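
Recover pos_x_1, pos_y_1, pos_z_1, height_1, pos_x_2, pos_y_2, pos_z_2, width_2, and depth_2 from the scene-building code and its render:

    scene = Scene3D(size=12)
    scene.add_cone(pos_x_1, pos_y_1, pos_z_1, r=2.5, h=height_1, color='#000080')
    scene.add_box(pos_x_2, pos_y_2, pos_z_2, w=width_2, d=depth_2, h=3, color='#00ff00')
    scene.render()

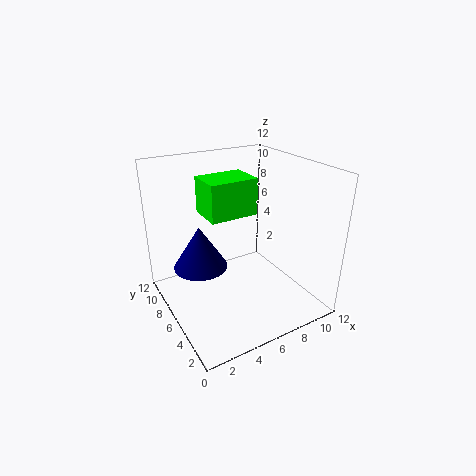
pos_x_1 = 4; pos_y_1 = 9.5; pos_z_1 = 2; height_1 = 4; pos_x_2 = 3.5; pos_y_2 = 5.5; pos_z_2 = 8; width_2 = 4; depth_2 = 3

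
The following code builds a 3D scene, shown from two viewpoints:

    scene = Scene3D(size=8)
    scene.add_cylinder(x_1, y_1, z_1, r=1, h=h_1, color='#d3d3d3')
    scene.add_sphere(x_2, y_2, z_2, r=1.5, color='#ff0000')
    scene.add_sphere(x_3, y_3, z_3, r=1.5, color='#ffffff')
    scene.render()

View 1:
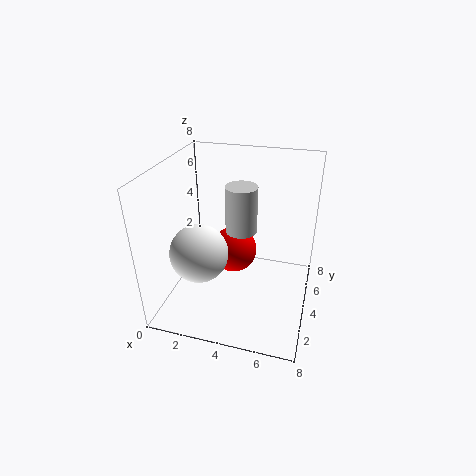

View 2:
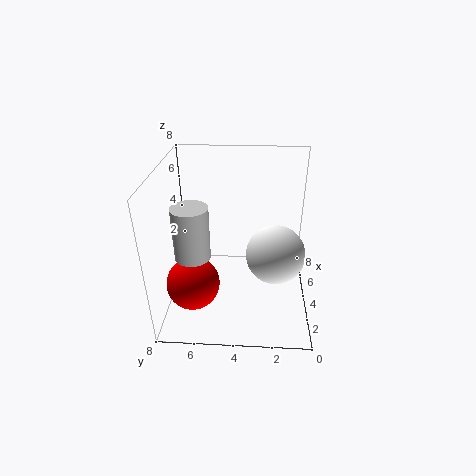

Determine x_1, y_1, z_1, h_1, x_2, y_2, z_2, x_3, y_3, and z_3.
x_1 = 3.5
y_1 = 6.5
z_1 = 3
h_1 = 3
x_2 = 3
y_2 = 6.5
z_2 = 1.5
x_3 = 2.5
y_3 = 2
z_3 = 4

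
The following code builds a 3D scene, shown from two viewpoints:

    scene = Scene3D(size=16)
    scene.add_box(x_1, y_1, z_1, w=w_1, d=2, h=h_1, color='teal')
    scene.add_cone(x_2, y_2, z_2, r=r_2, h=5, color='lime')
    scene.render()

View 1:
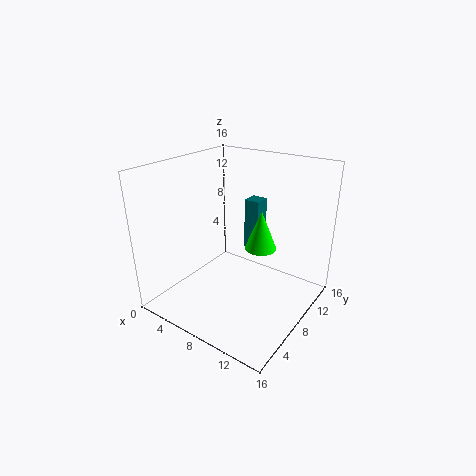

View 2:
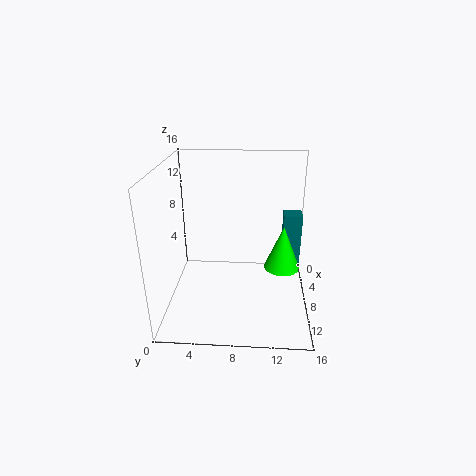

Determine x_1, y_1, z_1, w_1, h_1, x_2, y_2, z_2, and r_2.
x_1 = 5.5
y_1 = 13
z_1 = 4
w_1 = 2
h_1 = 6.5
x_2 = 8
y_2 = 13
z_2 = 4.5
r_2 = 2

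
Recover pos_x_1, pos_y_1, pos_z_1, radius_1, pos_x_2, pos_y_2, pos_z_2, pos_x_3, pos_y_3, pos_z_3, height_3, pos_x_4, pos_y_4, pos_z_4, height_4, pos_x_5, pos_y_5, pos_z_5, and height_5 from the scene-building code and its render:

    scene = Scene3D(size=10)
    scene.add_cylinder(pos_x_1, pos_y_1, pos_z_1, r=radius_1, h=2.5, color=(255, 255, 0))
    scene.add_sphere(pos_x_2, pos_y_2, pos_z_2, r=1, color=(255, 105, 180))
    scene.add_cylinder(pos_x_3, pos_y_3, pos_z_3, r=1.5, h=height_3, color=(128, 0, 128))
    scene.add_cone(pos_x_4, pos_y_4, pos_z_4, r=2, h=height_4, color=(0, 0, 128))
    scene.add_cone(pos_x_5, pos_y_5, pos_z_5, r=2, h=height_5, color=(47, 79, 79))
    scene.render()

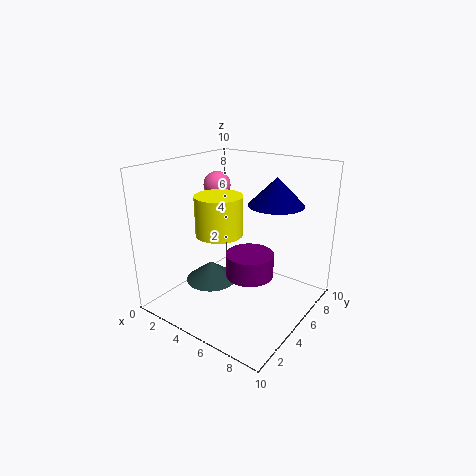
pos_x_1 = 5
pos_y_1 = 3
pos_z_1 = 6
radius_1 = 1.5
pos_x_2 = 2
pos_y_2 = 6.5
pos_z_2 = 8
pos_x_3 = 7
pos_y_3 = 3.5
pos_z_3 = 3.5
height_3 = 1.5
pos_x_4 = 6.5
pos_y_4 = 7.5
pos_z_4 = 7
height_4 = 2
pos_x_5 = 2
pos_y_5 = 5.5
pos_z_5 = 0.5
height_5 = 1.5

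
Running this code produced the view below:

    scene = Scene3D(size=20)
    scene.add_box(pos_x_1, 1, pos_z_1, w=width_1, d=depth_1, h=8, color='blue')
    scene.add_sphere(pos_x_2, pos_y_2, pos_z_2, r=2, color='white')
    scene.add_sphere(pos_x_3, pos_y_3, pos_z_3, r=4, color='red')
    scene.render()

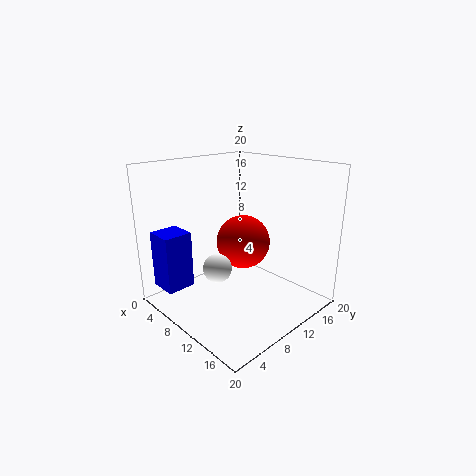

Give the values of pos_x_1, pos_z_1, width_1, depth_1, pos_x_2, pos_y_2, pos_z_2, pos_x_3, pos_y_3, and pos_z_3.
pos_x_1 = 2
pos_z_1 = 3
width_1 = 4
depth_1 = 4
pos_x_2 = 9
pos_y_2 = 7
pos_z_2 = 6
pos_x_3 = 8
pos_y_3 = 13
pos_z_3 = 8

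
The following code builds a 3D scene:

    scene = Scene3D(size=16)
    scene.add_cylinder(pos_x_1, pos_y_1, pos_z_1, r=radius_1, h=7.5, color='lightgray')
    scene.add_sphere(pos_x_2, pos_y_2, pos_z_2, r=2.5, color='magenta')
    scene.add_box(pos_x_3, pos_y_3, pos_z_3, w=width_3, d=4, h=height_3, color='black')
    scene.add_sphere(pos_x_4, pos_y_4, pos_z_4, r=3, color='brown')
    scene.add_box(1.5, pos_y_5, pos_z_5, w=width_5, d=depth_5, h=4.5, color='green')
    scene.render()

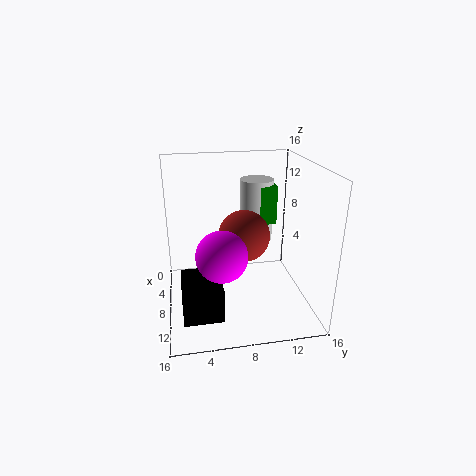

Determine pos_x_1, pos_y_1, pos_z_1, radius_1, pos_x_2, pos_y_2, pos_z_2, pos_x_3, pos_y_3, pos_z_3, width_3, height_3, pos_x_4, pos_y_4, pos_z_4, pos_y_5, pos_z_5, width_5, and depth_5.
pos_x_1 = 4, pos_y_1 = 11, pos_z_1 = 6, radius_1 = 2, pos_x_2 = 13, pos_y_2 = 5.5, pos_z_2 = 8.5, pos_x_3 = 9.5, pos_y_3 = 1.5, pos_z_3 = 2, width_3 = 5, height_3 = 3.5, pos_x_4 = 6.5, pos_y_4 = 9, pos_z_4 = 7.5, pos_y_5 = 11, pos_z_5 = 8.5, width_5 = 4.5, depth_5 = 2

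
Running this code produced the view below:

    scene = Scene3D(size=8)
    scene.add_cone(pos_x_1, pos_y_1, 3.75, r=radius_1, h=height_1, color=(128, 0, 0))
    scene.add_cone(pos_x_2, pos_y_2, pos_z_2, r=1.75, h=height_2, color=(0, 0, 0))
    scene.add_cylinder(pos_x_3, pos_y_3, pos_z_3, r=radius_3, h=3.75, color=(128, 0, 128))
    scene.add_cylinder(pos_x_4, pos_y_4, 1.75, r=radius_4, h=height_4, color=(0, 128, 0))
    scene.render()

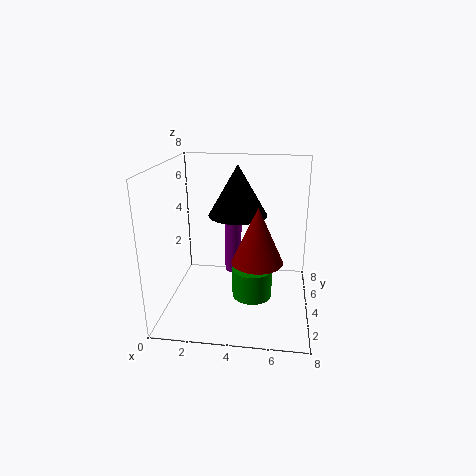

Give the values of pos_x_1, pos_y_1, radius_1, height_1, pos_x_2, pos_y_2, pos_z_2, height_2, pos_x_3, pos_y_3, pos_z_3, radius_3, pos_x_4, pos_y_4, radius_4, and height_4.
pos_x_1 = 5.25, pos_y_1 = 1.75, radius_1 = 1.25, height_1 = 2.75, pos_x_2 = 3.75, pos_y_2 = 5.75, pos_z_2 = 4.75, height_2 = 3, pos_x_3 = 3.5, pos_y_3 = 5.5, pos_z_3 = 1.25, radius_3 = 0.5, pos_x_4 = 5, pos_y_4 = 2, radius_4 = 1, height_4 = 1.5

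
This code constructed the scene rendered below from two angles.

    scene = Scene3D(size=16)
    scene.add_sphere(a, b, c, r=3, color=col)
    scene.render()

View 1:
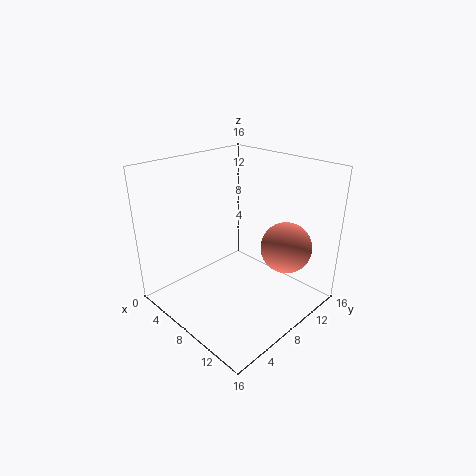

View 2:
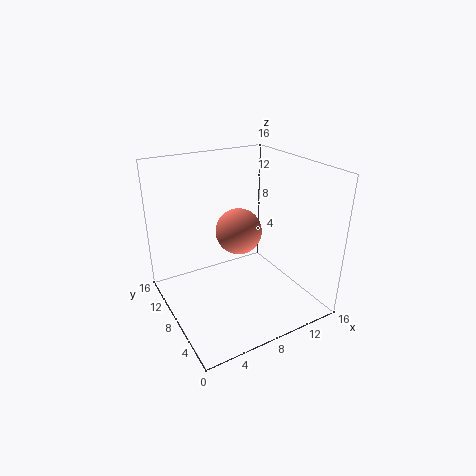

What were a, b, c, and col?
a = 11
b = 13
c = 6
col = 'salmon'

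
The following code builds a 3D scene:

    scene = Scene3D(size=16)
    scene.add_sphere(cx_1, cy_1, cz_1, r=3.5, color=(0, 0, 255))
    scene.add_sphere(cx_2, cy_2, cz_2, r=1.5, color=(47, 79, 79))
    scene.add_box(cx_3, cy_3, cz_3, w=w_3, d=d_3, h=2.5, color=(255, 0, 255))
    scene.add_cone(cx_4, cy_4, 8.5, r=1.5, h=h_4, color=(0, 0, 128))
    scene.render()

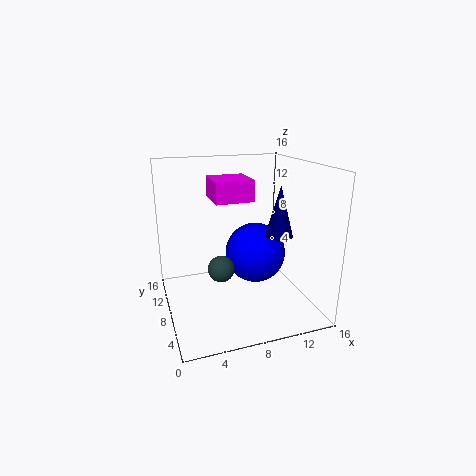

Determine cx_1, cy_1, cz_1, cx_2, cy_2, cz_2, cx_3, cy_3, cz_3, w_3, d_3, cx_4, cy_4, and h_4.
cx_1 = 10.5
cy_1 = 9
cz_1 = 5.5
cx_2 = 6
cy_2 = 8
cz_2 = 4.5
cx_3 = 6
cy_3 = 9.5
cz_3 = 11.5
w_3 = 4.5
d_3 = 4.5
cx_4 = 12
cy_4 = 6
h_4 = 5.5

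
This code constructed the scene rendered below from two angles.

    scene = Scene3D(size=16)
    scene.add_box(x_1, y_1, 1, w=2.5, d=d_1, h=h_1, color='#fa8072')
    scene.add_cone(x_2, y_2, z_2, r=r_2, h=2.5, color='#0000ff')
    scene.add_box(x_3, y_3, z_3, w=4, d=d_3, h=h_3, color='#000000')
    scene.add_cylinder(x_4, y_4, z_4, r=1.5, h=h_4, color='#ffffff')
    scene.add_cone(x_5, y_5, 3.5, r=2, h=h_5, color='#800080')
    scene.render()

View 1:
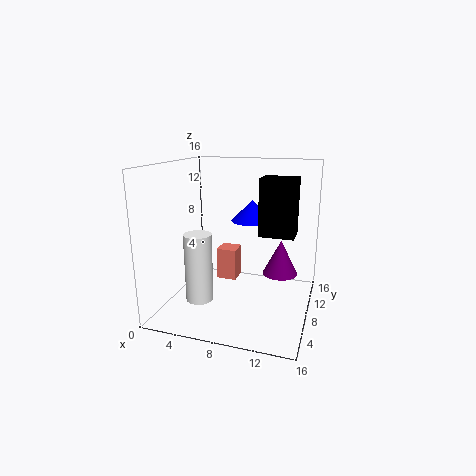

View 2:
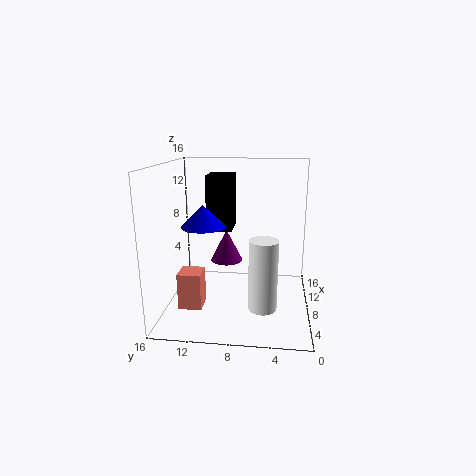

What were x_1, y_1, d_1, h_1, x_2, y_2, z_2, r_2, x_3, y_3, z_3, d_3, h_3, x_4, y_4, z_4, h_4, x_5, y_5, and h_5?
x_1 = 4, y_1 = 11.5, d_1 = 2.5, h_1 = 4, x_2 = 8.5, y_2 = 12, z_2 = 9, r_2 = 2.5, x_3 = 10, y_3 = 9, z_3 = 8, d_3 = 3, h_3 = 6.5, x_4 = 4.5, y_4 = 5, z_4 = 1.5, h_4 = 7.5, x_5 = 12.5, y_5 = 10, h_5 = 4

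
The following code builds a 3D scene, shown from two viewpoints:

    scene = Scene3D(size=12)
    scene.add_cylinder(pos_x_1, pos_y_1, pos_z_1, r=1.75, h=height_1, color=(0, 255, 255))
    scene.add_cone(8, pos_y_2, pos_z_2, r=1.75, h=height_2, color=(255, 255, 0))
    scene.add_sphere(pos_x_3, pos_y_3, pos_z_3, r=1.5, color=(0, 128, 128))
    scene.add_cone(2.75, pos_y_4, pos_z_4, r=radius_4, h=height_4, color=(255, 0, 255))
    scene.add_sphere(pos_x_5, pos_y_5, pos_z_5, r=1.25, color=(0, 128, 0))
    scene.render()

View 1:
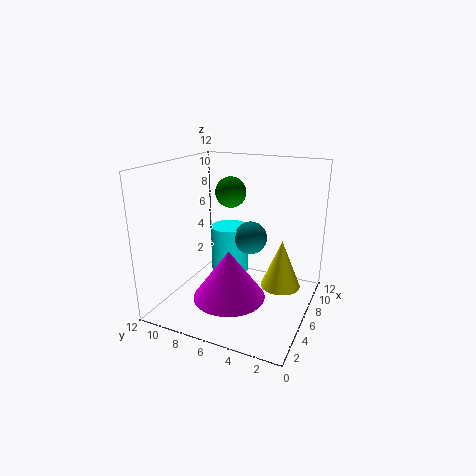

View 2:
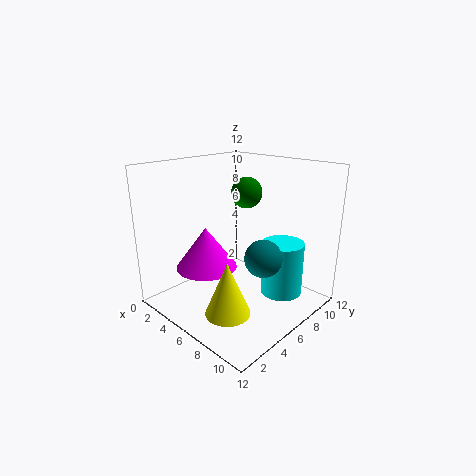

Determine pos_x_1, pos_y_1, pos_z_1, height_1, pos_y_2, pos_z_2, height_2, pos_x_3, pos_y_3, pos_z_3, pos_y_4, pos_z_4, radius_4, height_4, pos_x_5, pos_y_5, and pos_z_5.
pos_x_1 = 9; pos_y_1 = 8.25; pos_z_1 = 1.25; height_1 = 4.5; pos_y_2 = 2.75; pos_z_2 = 1.25; height_2 = 4.25; pos_x_3 = 8.75; pos_y_3 = 6; pos_z_3 = 5; pos_y_4 = 5.25; pos_z_4 = 2.5; radius_4 = 2.75; height_4 = 3.75; pos_x_5 = 6.25; pos_y_5 = 6.75; pos_z_5 = 9.75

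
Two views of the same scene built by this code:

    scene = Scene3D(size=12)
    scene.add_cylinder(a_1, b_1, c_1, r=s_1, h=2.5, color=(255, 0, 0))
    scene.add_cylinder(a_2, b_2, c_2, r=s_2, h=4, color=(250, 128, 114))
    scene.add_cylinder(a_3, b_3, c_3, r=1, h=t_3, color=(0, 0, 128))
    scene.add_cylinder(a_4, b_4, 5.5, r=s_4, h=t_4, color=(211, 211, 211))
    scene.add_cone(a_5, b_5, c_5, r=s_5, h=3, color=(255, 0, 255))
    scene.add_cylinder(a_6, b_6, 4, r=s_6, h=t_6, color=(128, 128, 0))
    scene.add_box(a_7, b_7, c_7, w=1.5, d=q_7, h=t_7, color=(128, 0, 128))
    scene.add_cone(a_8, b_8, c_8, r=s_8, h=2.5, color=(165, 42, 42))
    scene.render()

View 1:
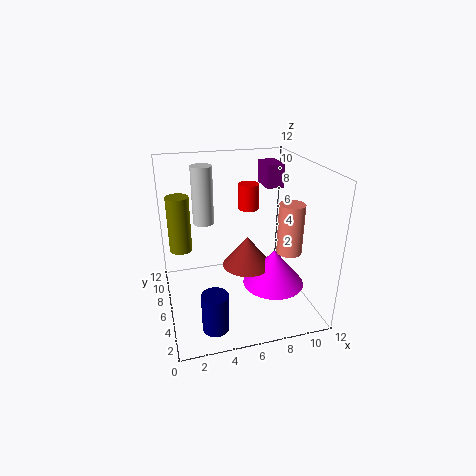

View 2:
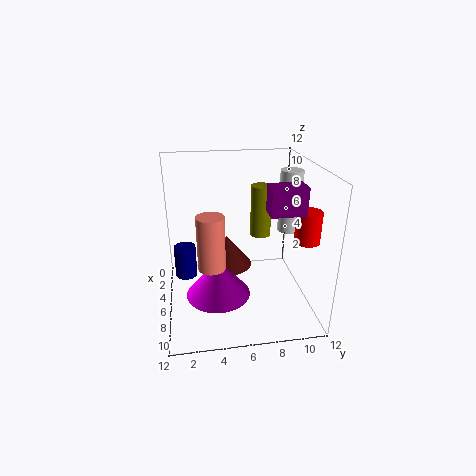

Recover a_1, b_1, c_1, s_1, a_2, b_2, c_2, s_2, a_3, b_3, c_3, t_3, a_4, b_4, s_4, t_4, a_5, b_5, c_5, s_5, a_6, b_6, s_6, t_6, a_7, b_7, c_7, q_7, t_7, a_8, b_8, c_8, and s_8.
a_1 = 8.5
b_1 = 11
c_1 = 6.5
s_1 = 1
a_2 = 9.5
b_2 = 3.5
c_2 = 5.5
s_2 = 1
a_3 = 3
b_3 = 1.5
c_3 = 1
t_3 = 3
a_4 = 4
b_4 = 11
s_4 = 1
t_4 = 5.5
a_5 = 8.5
b_5 = 4
c_5 = 2.5
s_5 = 2.5
a_6 = 1.5
b_6 = 9
s_6 = 1
t_6 = 5
a_7 = 9
b_7 = 7.5
c_7 = 9.5
q_7 = 2.5
t_7 = 2
a_8 = 6.5
b_8 = 5
c_8 = 4
s_8 = 2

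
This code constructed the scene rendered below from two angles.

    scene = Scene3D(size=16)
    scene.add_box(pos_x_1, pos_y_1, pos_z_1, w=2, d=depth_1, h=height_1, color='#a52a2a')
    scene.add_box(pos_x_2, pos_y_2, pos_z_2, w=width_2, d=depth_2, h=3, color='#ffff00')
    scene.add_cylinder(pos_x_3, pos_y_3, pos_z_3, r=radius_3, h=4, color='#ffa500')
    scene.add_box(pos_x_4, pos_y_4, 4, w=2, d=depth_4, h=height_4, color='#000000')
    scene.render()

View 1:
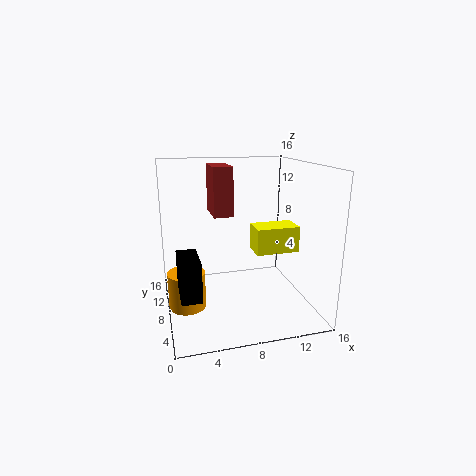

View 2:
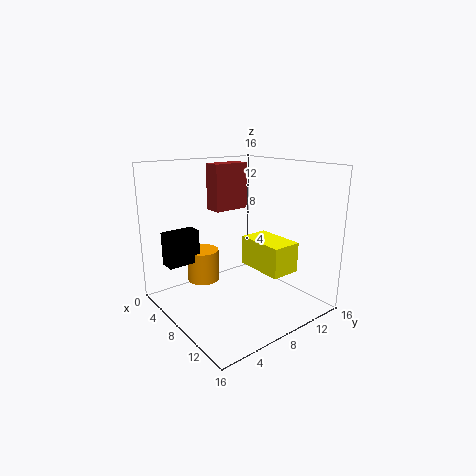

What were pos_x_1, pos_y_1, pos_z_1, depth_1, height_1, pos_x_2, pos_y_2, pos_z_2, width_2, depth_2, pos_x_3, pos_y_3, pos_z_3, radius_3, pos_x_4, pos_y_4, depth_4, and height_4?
pos_x_1 = 5
pos_y_1 = 6
pos_z_1 = 11
depth_1 = 4
height_1 = 5
pos_x_2 = 10
pos_y_2 = 7
pos_z_2 = 6
width_2 = 5
depth_2 = 3
pos_x_3 = 2
pos_y_3 = 7
pos_z_3 = 1
radius_3 = 2
pos_x_4 = 1
pos_y_4 = 2
depth_4 = 4
height_4 = 4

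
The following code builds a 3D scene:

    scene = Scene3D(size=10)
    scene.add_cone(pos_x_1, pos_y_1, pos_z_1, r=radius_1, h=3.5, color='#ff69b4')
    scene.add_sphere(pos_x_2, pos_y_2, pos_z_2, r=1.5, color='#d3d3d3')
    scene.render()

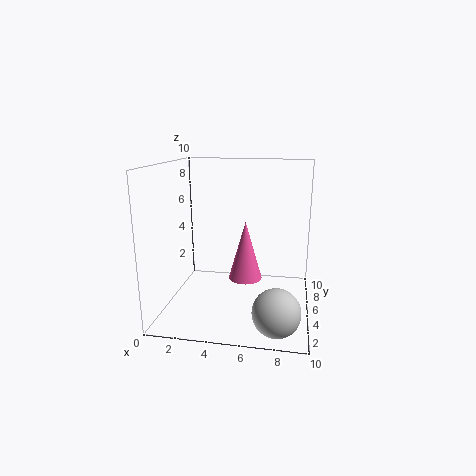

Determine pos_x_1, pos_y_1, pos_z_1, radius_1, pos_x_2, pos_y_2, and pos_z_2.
pos_x_1 = 6; pos_y_1 = 2; pos_z_1 = 3.5; radius_1 = 1; pos_x_2 = 8; pos_y_2 = 1.5; pos_z_2 = 1.5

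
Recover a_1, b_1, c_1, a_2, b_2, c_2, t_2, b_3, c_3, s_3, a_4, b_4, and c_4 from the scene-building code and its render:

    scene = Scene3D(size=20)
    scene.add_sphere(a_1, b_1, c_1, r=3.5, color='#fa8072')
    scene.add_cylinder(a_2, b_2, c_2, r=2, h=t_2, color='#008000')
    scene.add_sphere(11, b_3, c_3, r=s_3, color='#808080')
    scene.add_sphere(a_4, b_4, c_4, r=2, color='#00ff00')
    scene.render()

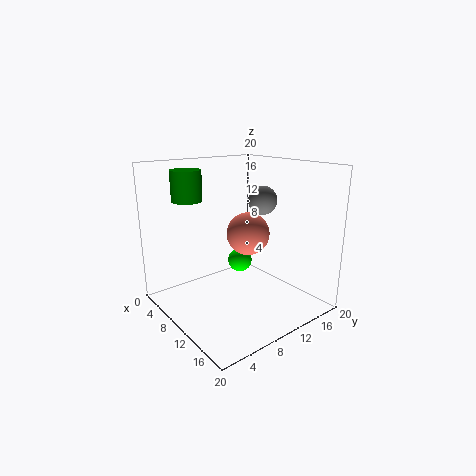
a_1 = 5
b_1 = 16
c_1 = 8
a_2 = 7
b_2 = 4
c_2 = 15.5
t_2 = 4
b_3 = 13.5
c_3 = 15
s_3 = 2
a_4 = 3.5
b_4 = 15.5
c_4 = 3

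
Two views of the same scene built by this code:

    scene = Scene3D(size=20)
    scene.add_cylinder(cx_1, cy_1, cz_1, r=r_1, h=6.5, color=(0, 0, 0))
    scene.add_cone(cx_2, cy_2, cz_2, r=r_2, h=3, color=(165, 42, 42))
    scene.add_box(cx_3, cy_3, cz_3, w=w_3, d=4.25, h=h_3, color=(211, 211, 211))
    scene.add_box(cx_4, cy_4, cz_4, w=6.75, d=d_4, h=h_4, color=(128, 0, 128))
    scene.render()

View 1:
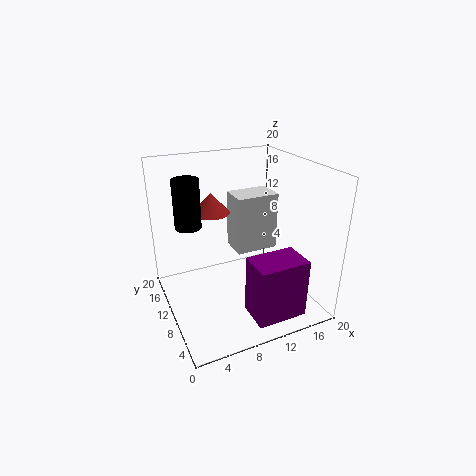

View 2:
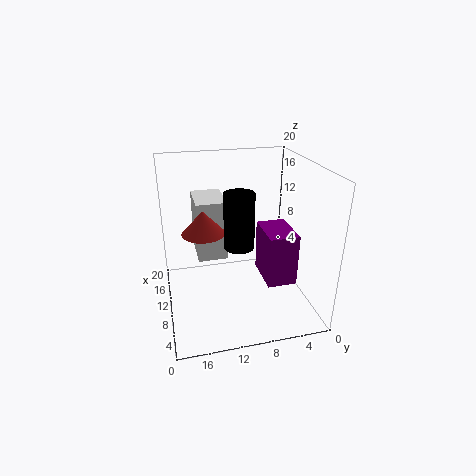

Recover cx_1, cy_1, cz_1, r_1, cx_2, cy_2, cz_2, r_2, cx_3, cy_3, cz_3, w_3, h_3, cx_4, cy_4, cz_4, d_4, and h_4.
cx_1 = 3.5
cy_1 = 11.5
cz_1 = 12.25
r_1 = 1.75
cx_2 = 8
cy_2 = 15
cz_2 = 12.25
r_2 = 2.75
cx_3 = 10.75
cy_3 = 11.25
cz_3 = 6.5
w_3 = 6.25
h_3 = 8.5
cx_4 = 9
cy_4 = 1
cz_4 = 1.5
d_4 = 4.5
h_4 = 8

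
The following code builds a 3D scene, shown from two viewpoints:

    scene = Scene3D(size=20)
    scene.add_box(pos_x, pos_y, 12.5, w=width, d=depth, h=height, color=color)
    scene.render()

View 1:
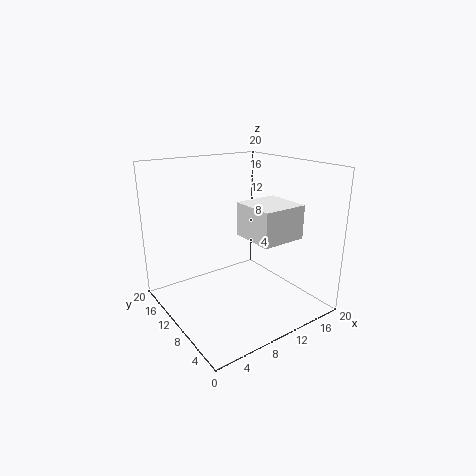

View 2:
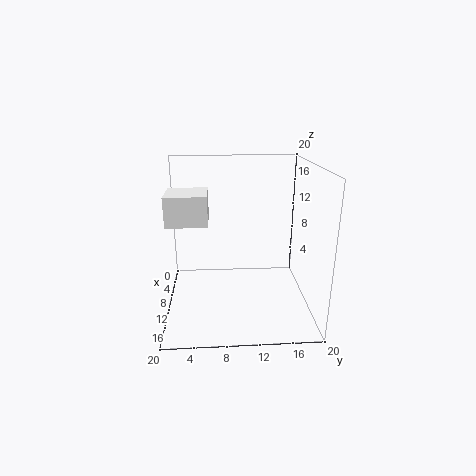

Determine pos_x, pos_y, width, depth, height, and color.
pos_x = 7; pos_y = 0.5; width = 5.5; depth = 5.5; height = 4; color = 'white'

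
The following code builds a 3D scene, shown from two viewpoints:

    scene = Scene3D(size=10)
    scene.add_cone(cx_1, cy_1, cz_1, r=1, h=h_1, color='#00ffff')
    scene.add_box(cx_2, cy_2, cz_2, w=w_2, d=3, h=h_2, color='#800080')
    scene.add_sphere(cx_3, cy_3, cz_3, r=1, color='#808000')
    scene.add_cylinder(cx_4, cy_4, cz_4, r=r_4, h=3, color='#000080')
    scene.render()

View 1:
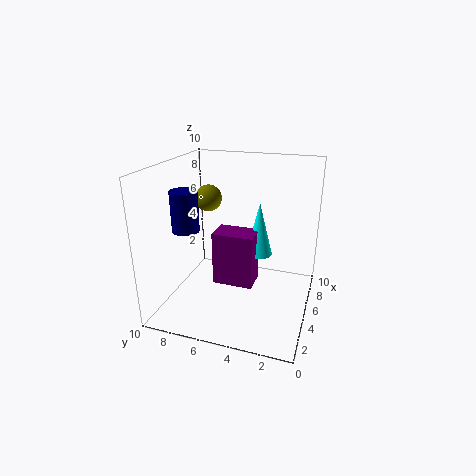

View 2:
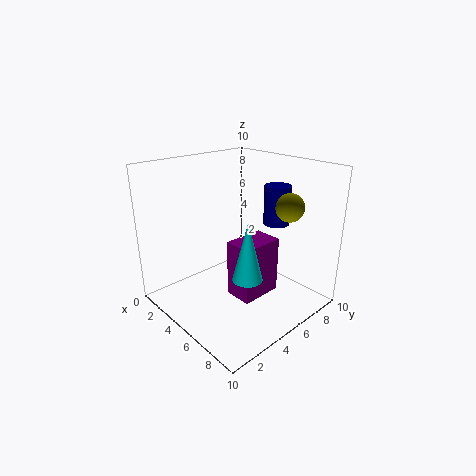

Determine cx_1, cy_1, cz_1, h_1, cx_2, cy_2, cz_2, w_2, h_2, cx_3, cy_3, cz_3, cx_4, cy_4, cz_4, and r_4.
cx_1 = 7
cy_1 = 4
cz_1 = 3
h_1 = 4
cx_2 = 5
cy_2 = 4
cz_2 = 1
w_2 = 2
h_2 = 4
cx_3 = 7
cy_3 = 8
cz_3 = 7
cx_4 = 5
cy_4 = 9
cz_4 = 5
r_4 = 1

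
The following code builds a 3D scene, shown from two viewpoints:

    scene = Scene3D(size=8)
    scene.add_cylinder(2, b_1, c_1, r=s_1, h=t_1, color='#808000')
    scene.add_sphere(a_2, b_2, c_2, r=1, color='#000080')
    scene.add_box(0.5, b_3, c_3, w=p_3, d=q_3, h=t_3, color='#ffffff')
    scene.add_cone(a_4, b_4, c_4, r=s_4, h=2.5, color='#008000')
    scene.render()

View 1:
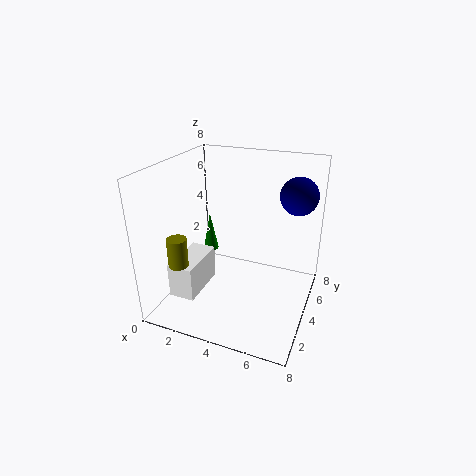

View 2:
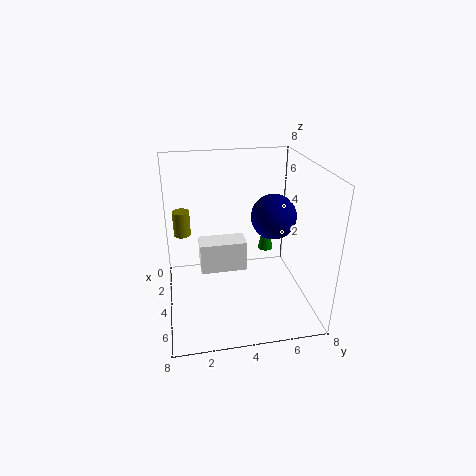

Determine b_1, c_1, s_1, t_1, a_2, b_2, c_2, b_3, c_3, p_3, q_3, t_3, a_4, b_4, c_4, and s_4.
b_1 = 1, c_1 = 3.5, s_1 = 0.5, t_1 = 1.5, a_2 = 7, b_2 = 5, c_2 = 6.5, b_3 = 2, c_3 = 0.5, p_3 = 1.5, q_3 = 3, t_3 = 2, a_4 = 1, b_4 = 6.5, c_4 = 1.5, s_4 = 0.5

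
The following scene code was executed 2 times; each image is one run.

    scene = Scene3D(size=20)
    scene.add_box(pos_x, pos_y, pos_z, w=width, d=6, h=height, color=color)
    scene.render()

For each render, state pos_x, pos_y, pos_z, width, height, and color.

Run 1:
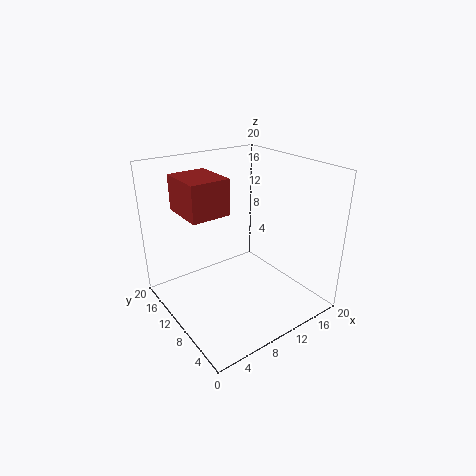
pos_x = 2; pos_y = 7.5; pos_z = 15; width = 5; height = 4.5; color = 'brown'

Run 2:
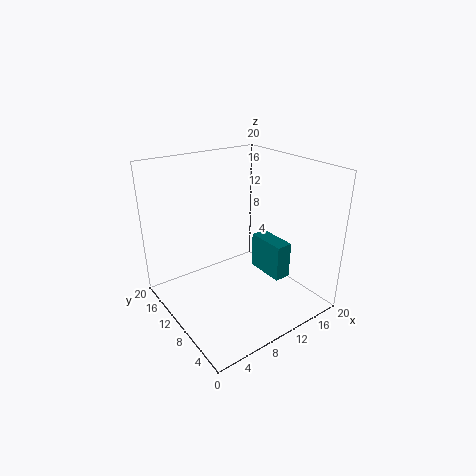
pos_x = 15; pos_y = 7; pos_z = 2.5; width = 2.5; height = 5.5; color = 'teal'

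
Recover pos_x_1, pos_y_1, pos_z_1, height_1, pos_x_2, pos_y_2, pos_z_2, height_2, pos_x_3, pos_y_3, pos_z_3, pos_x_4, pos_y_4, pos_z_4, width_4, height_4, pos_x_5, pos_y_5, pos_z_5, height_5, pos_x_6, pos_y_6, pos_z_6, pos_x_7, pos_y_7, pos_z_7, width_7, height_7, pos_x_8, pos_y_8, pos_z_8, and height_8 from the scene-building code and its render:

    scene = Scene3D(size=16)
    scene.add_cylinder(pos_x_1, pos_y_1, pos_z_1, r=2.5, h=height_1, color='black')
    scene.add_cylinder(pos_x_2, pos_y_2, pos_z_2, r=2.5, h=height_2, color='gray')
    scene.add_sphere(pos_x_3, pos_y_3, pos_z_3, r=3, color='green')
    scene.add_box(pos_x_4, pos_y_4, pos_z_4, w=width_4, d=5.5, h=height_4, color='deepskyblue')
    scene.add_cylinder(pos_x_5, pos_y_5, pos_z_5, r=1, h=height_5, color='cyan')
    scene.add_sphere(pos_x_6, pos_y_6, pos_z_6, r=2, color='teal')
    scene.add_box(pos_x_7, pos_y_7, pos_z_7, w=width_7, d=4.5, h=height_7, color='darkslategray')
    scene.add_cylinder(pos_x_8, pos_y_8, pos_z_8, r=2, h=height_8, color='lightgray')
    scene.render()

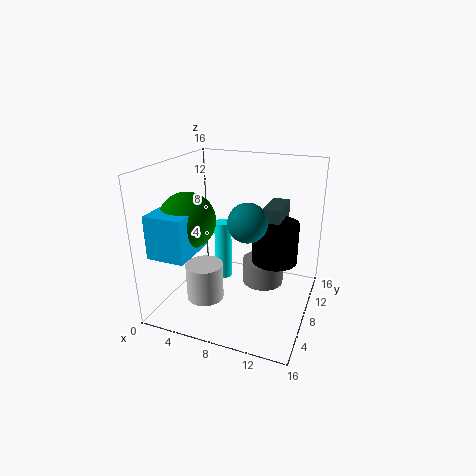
pos_x_1 = 12
pos_y_1 = 9
pos_z_1 = 5.5
height_1 = 4.5
pos_x_2 = 10
pos_y_2 = 11.5
pos_z_2 = 1
height_2 = 3
pos_x_3 = 3.5
pos_y_3 = 5
pos_z_3 = 10.5
pos_x_4 = 1
pos_y_4 = 1
pos_z_4 = 7.5
width_4 = 4
height_4 = 4.5
pos_x_5 = 5.5
pos_y_5 = 9.5
pos_z_5 = 2
height_5 = 7
pos_x_6 = 10
pos_y_6 = 5.5
pos_z_6 = 11
pos_x_7 = 10.5
pos_y_7 = 8.5
pos_z_7 = 8.5
width_7 = 2
height_7 = 3
pos_x_8 = 5.5
pos_y_8 = 4.5
pos_z_8 = 2
height_8 = 4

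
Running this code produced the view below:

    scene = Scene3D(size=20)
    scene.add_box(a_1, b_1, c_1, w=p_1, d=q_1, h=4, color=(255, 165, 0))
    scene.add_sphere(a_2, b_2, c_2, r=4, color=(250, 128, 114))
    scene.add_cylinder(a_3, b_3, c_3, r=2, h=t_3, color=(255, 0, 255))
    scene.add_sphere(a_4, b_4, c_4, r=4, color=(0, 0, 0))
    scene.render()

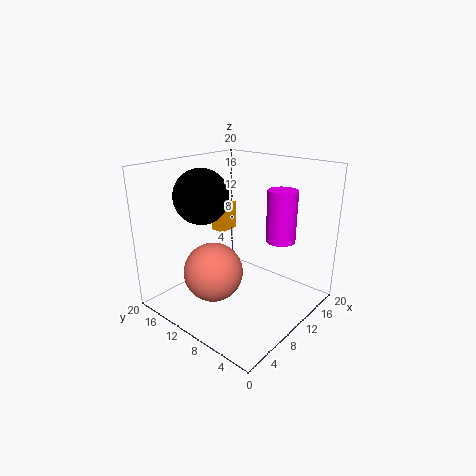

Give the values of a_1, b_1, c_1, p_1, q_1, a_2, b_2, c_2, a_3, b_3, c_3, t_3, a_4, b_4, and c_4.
a_1 = 10
b_1 = 13
c_1 = 10
p_1 = 3
q_1 = 2
a_2 = 6
b_2 = 11
c_2 = 6
a_3 = 13
b_3 = 5
c_3 = 10
t_3 = 7
a_4 = 9
b_4 = 16
c_4 = 15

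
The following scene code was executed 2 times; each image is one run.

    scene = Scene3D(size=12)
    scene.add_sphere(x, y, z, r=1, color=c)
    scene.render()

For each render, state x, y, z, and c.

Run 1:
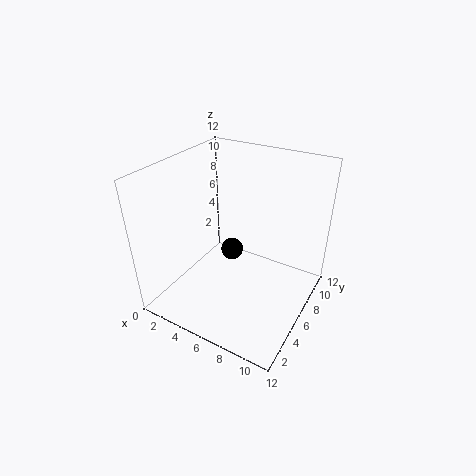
x = 4.5; y = 7.5; z = 3.5; c = 'black'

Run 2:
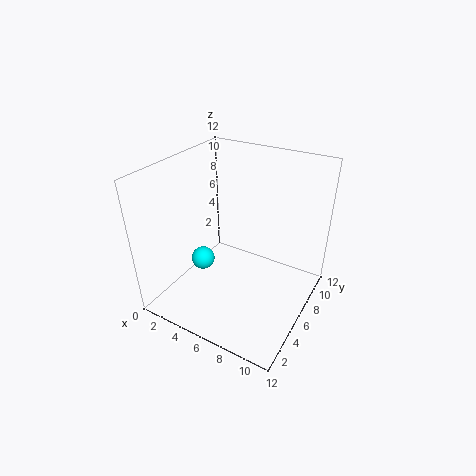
x = 3; y = 5; z = 3.5; c = 'cyan'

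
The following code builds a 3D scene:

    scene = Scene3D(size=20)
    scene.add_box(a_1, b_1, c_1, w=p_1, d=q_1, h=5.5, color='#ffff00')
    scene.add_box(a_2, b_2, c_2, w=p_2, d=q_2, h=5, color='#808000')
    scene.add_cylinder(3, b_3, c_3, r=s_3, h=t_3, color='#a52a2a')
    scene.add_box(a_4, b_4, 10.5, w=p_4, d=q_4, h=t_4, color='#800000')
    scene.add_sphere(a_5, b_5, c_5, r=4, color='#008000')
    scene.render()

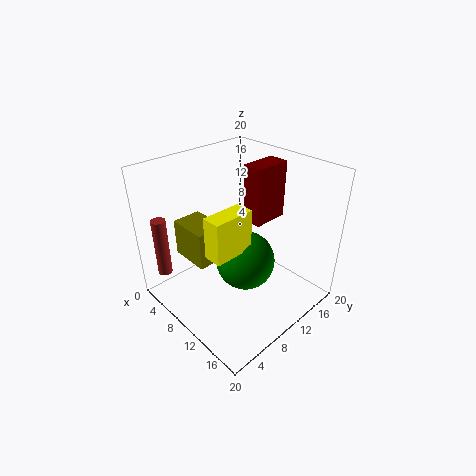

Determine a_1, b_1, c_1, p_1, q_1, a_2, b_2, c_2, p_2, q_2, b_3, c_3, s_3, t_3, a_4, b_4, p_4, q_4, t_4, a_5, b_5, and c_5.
a_1 = 11
b_1 = 3.5
c_1 = 10.5
p_1 = 2.5
q_1 = 5.5
a_2 = 4.5
b_2 = 3.5
c_2 = 8
p_2 = 5.5
q_2 = 4
b_3 = 2
c_3 = 4.5
s_3 = 1
t_3 = 8.5
a_4 = 7.5
b_4 = 13.5
p_4 = 3
q_4 = 5.5
t_4 = 8.5
a_5 = 12
b_5 = 9.5
c_5 = 7.5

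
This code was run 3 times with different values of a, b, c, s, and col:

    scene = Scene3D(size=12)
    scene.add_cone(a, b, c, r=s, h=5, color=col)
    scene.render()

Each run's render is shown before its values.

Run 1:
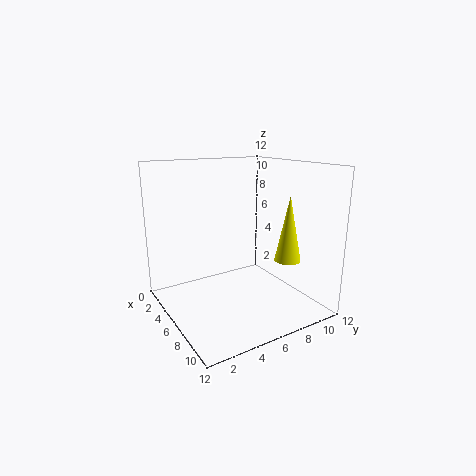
a = 10
b = 8
c = 5
s = 1
col = 'yellow'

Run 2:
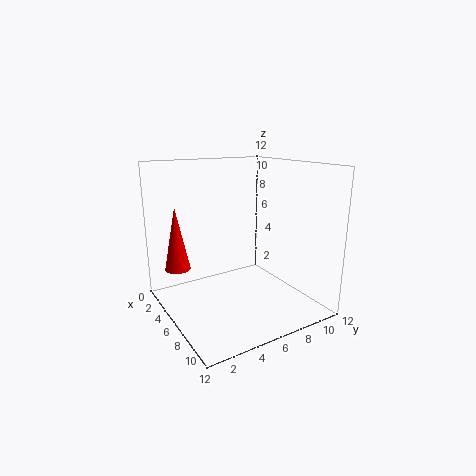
a = 5
b = 1
c = 4
s = 1
col = 'red'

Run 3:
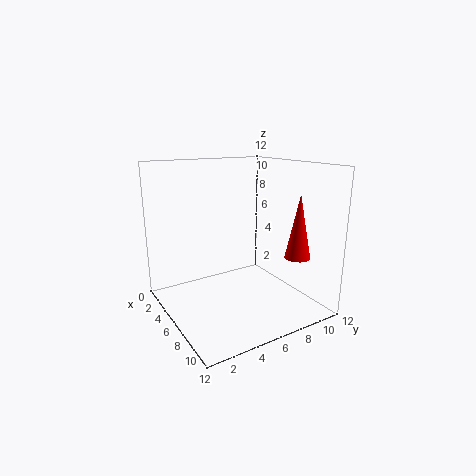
a = 10
b = 9
c = 5
s = 1
col = 'red'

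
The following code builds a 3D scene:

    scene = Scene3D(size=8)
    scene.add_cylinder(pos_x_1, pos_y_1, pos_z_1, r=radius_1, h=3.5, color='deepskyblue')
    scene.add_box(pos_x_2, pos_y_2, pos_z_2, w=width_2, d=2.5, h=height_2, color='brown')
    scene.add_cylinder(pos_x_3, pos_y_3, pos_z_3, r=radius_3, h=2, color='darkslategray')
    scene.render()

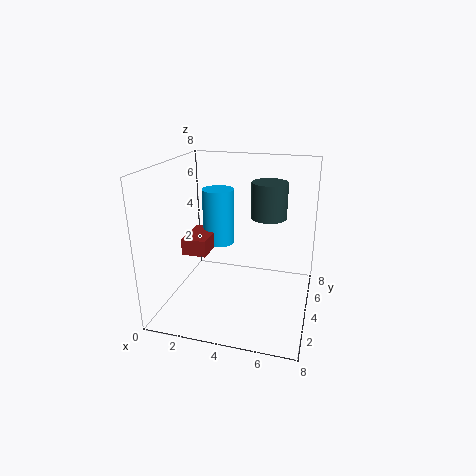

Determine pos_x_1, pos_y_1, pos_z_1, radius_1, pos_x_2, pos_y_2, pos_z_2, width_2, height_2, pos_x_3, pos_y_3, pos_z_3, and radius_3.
pos_x_1 = 2; pos_y_1 = 6.5; pos_z_1 = 2.5; radius_1 = 1; pos_x_2 = 0.5; pos_y_2 = 4; pos_z_2 = 2.5; width_2 = 1.5; height_2 = 1; pos_x_3 = 5.5; pos_y_3 = 5; pos_z_3 = 5; radius_3 = 1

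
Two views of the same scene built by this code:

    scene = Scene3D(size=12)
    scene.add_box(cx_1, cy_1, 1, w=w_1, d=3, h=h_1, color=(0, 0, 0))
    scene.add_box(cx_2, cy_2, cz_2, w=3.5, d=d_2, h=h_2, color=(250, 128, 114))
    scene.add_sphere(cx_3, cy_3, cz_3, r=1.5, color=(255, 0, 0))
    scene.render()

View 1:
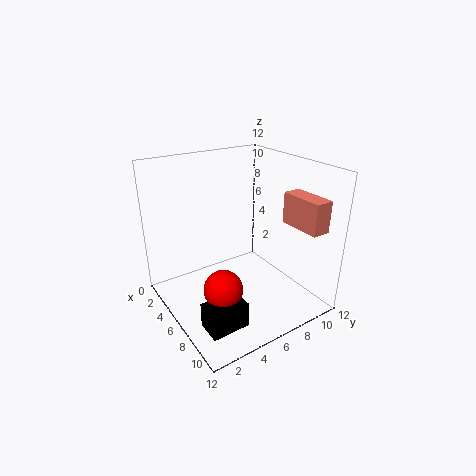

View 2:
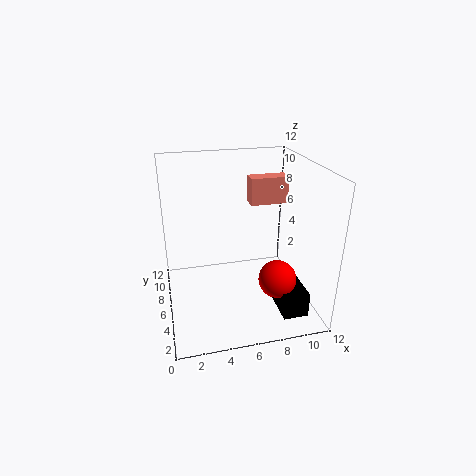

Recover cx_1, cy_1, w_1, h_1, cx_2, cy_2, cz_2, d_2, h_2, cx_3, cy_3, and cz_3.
cx_1 = 8.5; cy_1 = 1; w_1 = 2; h_1 = 2; cx_2 = 8; cy_2 = 9; cz_2 = 7.5; d_2 = 1.5; h_2 = 2.5; cx_3 = 8.5; cy_3 = 3; cz_3 = 3.5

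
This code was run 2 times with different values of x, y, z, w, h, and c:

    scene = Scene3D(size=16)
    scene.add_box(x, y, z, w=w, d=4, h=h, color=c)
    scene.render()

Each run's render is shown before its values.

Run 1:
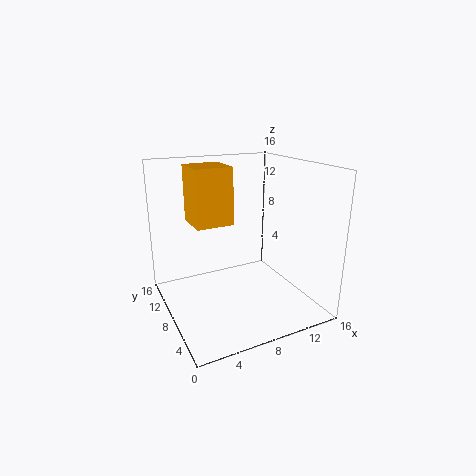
x = 3
y = 7
z = 10
w = 4
h = 6
c = 'orange'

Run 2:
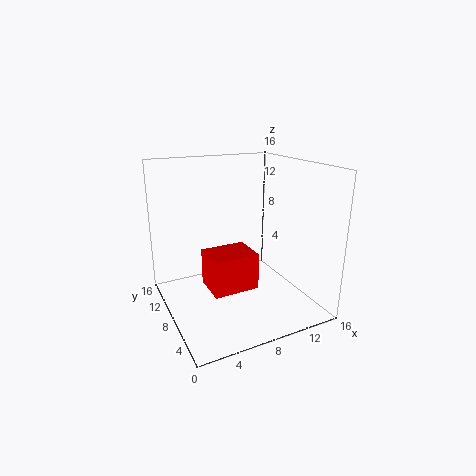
x = 4
y = 5
z = 3
w = 5
h = 4
c = 'red'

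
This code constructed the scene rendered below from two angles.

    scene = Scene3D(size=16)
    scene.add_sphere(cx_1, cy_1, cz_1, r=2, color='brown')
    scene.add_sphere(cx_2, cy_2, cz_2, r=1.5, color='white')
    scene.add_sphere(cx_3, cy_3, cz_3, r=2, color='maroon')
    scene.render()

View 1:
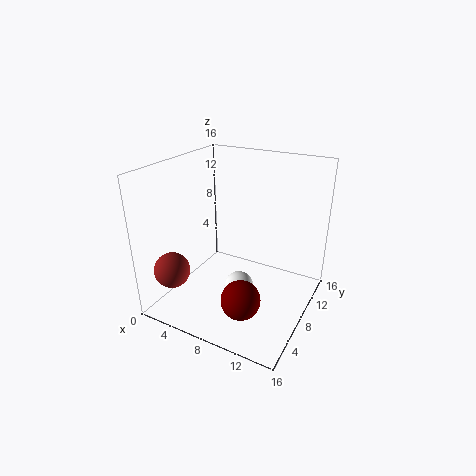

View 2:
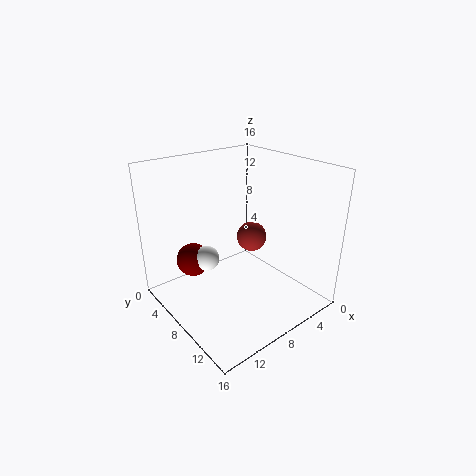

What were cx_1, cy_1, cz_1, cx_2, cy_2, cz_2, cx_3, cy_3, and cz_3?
cx_1 = 2; cy_1 = 3.5; cz_1 = 4.5; cx_2 = 10; cy_2 = 4.5; cz_2 = 4.5; cx_3 = 11; cy_3 = 3; cz_3 = 4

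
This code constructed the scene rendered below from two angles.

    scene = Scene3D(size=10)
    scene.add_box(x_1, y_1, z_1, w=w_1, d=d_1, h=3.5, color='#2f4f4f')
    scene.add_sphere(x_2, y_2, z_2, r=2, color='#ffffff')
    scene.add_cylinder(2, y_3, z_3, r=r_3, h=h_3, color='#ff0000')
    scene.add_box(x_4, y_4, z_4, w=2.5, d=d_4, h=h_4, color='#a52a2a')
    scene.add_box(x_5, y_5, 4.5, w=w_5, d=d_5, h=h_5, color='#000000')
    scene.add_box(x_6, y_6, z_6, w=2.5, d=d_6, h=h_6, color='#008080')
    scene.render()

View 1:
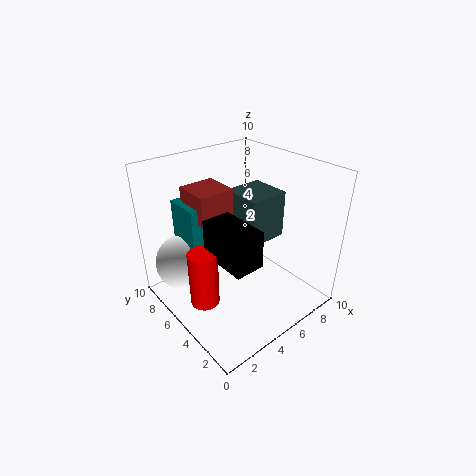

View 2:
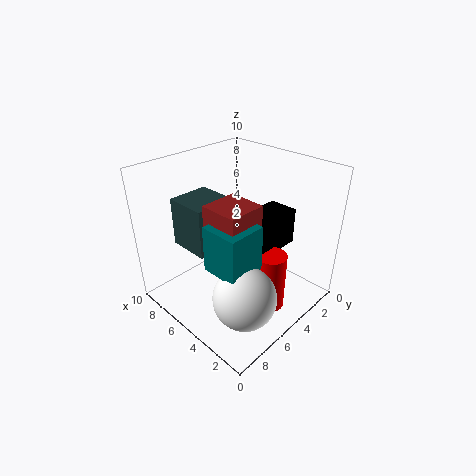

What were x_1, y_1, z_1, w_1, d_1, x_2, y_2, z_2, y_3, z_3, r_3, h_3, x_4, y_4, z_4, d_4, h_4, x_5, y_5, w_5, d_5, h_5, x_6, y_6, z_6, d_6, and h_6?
x_1 = 6
y_1 = 4.5
z_1 = 4
w_1 = 3
d_1 = 3
x_2 = 2
y_2 = 7.5
z_2 = 3
y_3 = 5
z_3 = 1
r_3 = 1
h_3 = 4
x_4 = 2.5
y_4 = 5.5
z_4 = 6.5
d_4 = 2.5
h_4 = 2
x_5 = 2.5
y_5 = 2
w_5 = 2
d_5 = 3.5
h_5 = 2.5
x_6 = 2
y_6 = 6
z_6 = 4.5
d_6 = 2.5
h_6 = 3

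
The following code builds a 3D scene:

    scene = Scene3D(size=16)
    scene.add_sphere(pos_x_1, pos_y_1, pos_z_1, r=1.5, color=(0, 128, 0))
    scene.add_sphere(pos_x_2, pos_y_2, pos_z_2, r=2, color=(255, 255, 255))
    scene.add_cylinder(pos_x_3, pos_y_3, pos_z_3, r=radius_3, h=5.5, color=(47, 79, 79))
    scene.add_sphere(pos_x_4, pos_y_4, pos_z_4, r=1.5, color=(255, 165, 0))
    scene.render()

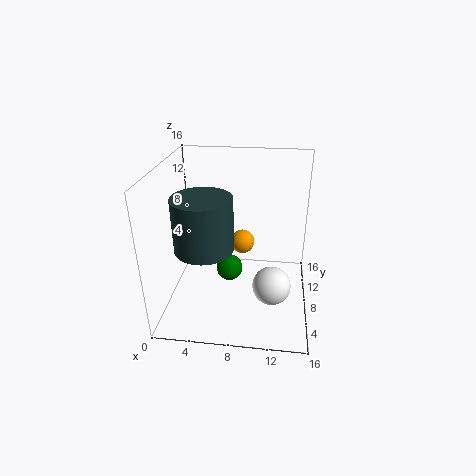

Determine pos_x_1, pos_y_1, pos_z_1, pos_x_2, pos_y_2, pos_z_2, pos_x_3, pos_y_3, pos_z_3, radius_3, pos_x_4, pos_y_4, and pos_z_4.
pos_x_1 = 7; pos_y_1 = 8; pos_z_1 = 4; pos_x_2 = 12; pos_y_2 = 4.5; pos_z_2 = 4.5; pos_x_3 = 5; pos_y_3 = 4.5; pos_z_3 = 8.5; radius_3 = 3; pos_x_4 = 8; pos_y_4 = 12.5; pos_z_4 = 5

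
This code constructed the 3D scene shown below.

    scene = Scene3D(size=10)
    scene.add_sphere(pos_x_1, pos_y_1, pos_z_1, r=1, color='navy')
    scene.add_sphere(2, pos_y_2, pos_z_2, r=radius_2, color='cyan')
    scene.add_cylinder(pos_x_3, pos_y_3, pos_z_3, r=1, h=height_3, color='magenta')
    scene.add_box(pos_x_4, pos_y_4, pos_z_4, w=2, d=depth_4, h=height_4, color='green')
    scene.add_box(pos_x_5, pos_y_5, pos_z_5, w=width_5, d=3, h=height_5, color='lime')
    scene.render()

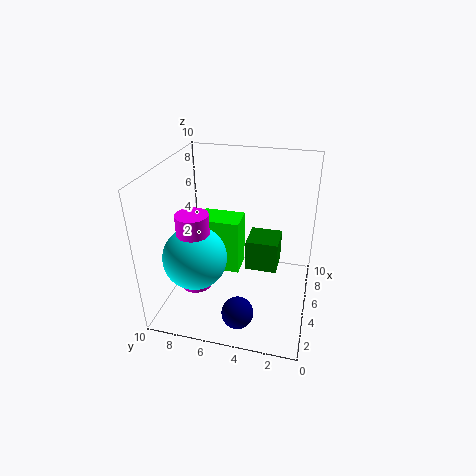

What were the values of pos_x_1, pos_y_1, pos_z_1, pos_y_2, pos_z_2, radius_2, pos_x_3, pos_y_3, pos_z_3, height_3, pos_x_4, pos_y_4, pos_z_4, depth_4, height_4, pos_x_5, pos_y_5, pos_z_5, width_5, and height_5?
pos_x_1 = 1
pos_y_1 = 4
pos_z_1 = 2
pos_y_2 = 7
pos_z_2 = 5
radius_2 = 2
pos_x_3 = 2
pos_y_3 = 7
pos_z_3 = 3
height_3 = 5
pos_x_4 = 3
pos_y_4 = 2
pos_z_4 = 4
depth_4 = 2
height_4 = 2
pos_x_5 = 5
pos_y_5 = 5
pos_z_5 = 2
width_5 = 2
height_5 = 4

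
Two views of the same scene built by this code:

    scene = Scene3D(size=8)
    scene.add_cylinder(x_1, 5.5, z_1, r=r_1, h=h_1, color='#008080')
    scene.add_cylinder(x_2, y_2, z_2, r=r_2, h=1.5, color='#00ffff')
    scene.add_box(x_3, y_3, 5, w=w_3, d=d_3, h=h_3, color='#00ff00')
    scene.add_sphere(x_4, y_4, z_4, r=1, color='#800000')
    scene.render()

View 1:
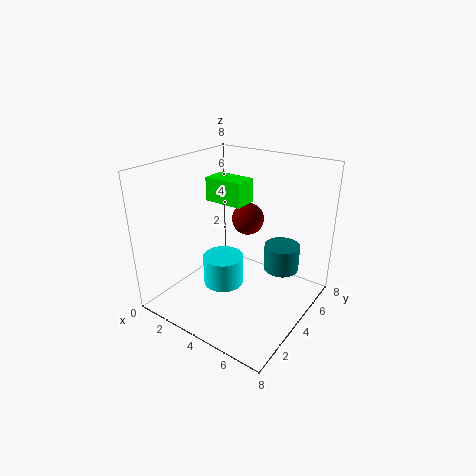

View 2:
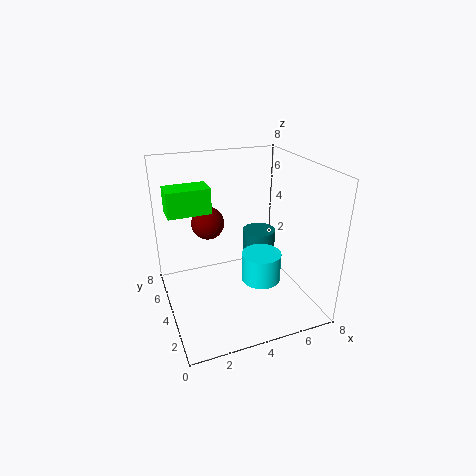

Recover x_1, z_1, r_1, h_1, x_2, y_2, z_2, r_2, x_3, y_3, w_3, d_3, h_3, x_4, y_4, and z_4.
x_1 = 6, z_1 = 2, r_1 = 1, h_1 = 1.5, x_2 = 4.5, y_2 = 2, z_2 = 2.5, r_2 = 1, x_3 = 0.5, y_3 = 5.5, w_3 = 2.5, d_3 = 1.5, h_3 = 1.5, x_4 = 3, y_4 = 6.5, z_4 = 4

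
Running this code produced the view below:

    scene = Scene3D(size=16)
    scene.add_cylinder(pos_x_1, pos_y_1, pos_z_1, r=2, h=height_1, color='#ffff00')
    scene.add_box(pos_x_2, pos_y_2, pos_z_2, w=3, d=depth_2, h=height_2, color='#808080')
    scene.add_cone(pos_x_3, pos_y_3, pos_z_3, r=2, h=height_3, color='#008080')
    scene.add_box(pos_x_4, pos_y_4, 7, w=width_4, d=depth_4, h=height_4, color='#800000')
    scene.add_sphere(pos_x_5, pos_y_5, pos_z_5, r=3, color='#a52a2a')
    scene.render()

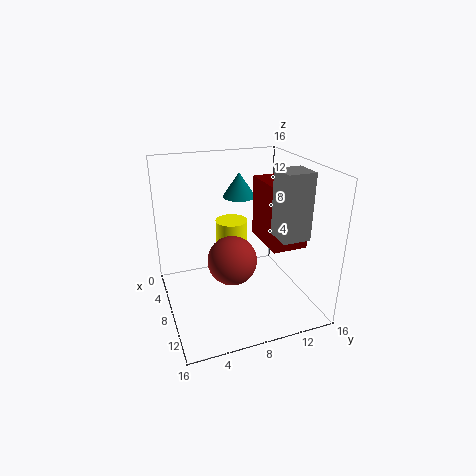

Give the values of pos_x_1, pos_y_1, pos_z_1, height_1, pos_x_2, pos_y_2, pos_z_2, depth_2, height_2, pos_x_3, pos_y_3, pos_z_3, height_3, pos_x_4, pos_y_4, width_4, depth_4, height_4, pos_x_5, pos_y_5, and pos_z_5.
pos_x_1 = 3; pos_y_1 = 9; pos_z_1 = 1; height_1 = 7; pos_x_2 = 10; pos_y_2 = 11; pos_z_2 = 9; depth_2 = 3; height_2 = 7; pos_x_3 = 3; pos_y_3 = 10; pos_z_3 = 11; height_3 = 3; pos_x_4 = 5; pos_y_4 = 11; width_4 = 6; depth_4 = 4; height_4 = 7; pos_x_5 = 6; pos_y_5 = 8; pos_z_5 = 4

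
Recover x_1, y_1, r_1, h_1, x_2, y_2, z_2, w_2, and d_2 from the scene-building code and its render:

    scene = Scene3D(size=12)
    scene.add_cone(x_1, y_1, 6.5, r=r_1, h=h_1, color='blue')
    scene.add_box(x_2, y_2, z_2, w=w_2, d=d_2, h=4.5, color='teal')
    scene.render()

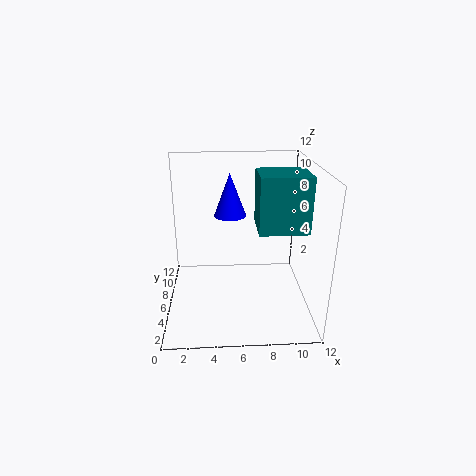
x_1 = 5.5
y_1 = 10
r_1 = 1.5
h_1 = 4
x_2 = 7.5
y_2 = 4
z_2 = 7
w_2 = 4
d_2 = 3.5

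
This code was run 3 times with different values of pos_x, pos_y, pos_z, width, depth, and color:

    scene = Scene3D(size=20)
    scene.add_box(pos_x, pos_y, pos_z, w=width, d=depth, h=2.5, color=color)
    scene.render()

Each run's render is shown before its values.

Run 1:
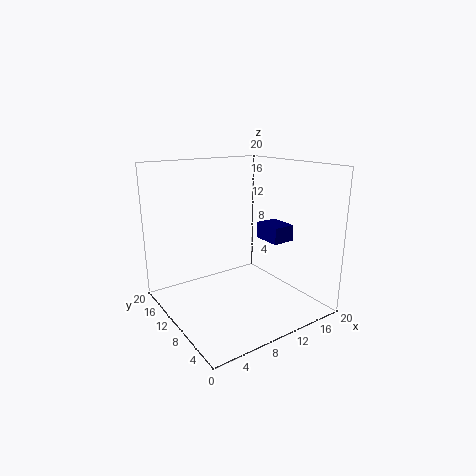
pos_x = 16, pos_y = 9, pos_z = 8, width = 3.5, depth = 4.5, color = 'navy'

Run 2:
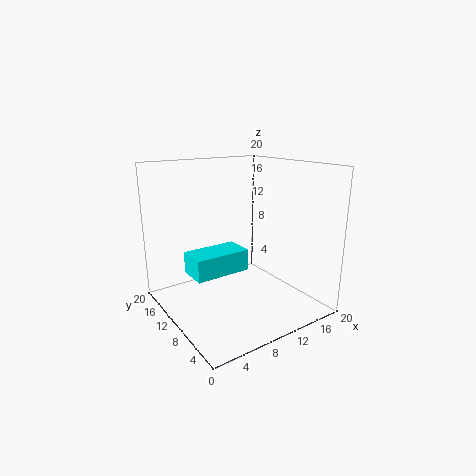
pos_x = 0.5, pos_y = 3.5, pos_z = 8.5, width = 6.5, depth = 3.5, color = 'cyan'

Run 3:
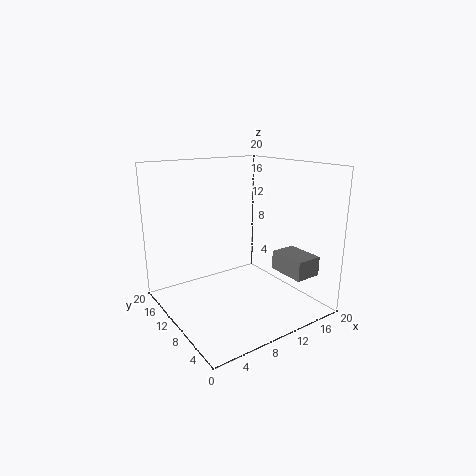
pos_x = 12.5, pos_y = 0.5, pos_z = 6.5, width = 3.5, depth = 5, color = 'gray'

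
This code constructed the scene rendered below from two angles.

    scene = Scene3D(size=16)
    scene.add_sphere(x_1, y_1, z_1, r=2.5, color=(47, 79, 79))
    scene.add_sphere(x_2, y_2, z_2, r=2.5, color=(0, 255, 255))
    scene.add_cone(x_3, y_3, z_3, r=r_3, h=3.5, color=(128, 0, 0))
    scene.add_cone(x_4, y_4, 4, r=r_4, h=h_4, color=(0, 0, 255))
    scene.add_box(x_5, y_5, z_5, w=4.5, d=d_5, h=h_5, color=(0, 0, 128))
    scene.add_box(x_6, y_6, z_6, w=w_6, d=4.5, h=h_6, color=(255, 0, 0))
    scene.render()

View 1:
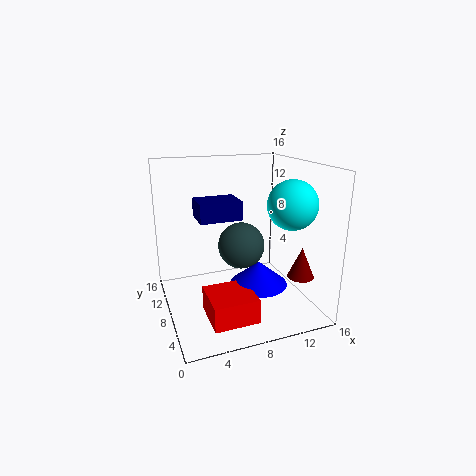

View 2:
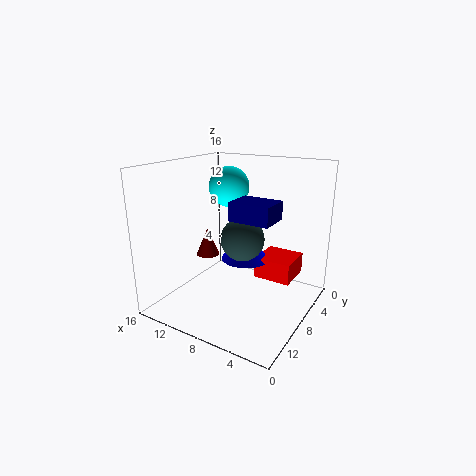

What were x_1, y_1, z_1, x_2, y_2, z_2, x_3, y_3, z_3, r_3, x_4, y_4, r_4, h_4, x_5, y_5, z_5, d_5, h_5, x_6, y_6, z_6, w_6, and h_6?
x_1 = 8
y_1 = 7
z_1 = 7.5
x_2 = 12
y_2 = 3.5
z_2 = 12.5
x_3 = 14.5
y_3 = 5
z_3 = 3.5
r_3 = 1.5
x_4 = 9
y_4 = 4.5
r_4 = 3
h_4 = 2.5
x_5 = 3.5
y_5 = 6.5
z_5 = 10.5
d_5 = 3.5
h_5 = 2
x_6 = 3
y_6 = 0.5
z_6 = 2
w_6 = 4.5
h_6 = 2.5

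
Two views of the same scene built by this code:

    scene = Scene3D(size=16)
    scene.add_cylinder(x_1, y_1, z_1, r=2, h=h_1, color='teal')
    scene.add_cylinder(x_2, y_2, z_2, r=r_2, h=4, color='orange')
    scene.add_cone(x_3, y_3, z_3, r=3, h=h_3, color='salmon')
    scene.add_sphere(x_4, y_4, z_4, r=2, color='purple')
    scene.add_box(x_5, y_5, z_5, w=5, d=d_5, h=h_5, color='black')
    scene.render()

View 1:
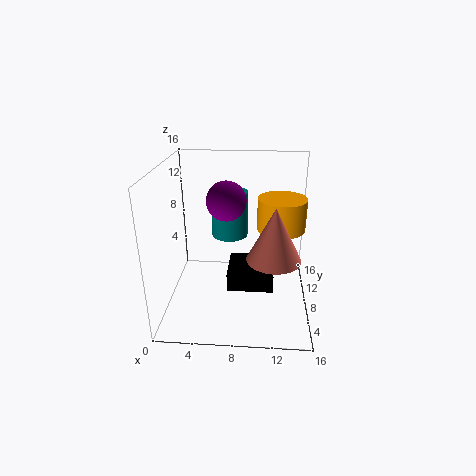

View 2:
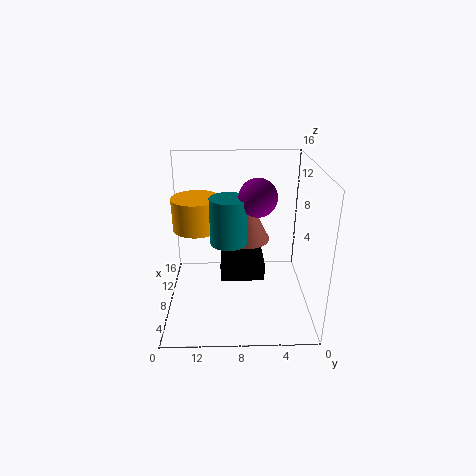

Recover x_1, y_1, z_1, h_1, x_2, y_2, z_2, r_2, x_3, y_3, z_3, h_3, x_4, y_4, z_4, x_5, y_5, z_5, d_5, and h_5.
x_1 = 7; y_1 = 9; z_1 = 8; h_1 = 5; x_2 = 13; y_2 = 13; z_2 = 7; r_2 = 3; x_3 = 12; y_3 = 7; z_3 = 6; h_3 = 6; x_4 = 7; y_4 = 6; z_4 = 13; x_5 = 7; y_5 = 5; z_5 = 3; d_5 = 5; h_5 = 2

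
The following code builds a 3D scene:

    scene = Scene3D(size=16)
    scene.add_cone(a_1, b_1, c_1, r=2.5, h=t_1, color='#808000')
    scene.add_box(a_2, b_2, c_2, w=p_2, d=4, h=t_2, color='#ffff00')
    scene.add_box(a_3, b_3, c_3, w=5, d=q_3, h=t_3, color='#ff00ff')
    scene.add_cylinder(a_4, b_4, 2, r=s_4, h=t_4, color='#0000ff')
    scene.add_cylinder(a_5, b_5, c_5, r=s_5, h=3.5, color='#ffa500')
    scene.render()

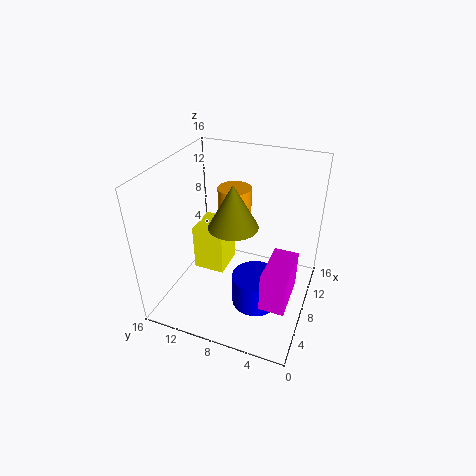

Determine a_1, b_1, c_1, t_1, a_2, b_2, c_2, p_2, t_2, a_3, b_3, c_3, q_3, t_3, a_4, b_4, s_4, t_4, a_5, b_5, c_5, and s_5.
a_1 = 5.5; b_1 = 7.5; c_1 = 11; t_1 = 4.5; a_2 = 10; b_2 = 11; c_2 = 0.5; p_2 = 4.5; t_2 = 6; a_3 = 2; b_3 = 1; c_3 = 4.5; q_3 = 2.5; t_3 = 4; a_4 = 5.5; b_4 = 5; s_4 = 2.5; t_4 = 3.5; a_5 = 12; b_5 = 10; c_5 = 8.5; s_5 = 2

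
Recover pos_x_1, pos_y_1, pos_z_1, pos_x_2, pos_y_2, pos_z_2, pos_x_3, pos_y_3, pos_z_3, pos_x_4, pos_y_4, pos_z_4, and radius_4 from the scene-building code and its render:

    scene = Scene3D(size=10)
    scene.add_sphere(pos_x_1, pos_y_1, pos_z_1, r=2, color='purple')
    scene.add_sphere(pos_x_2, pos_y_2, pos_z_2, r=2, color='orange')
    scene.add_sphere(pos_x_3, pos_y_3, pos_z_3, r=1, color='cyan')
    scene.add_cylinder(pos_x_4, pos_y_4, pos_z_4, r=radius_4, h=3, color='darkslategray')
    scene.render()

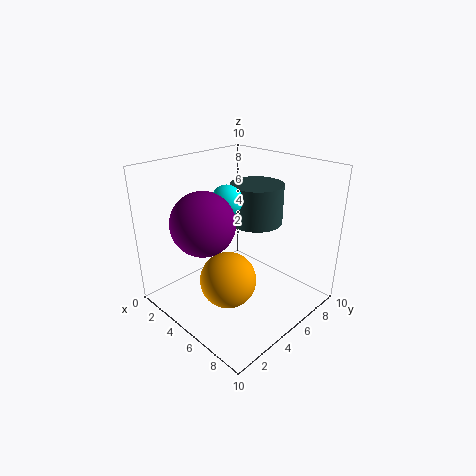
pos_x_1 = 5
pos_y_1 = 2
pos_z_1 = 7
pos_x_2 = 5
pos_y_2 = 4
pos_z_2 = 2
pos_x_3 = 5
pos_y_3 = 4
pos_z_3 = 8
pos_x_4 = 4
pos_y_4 = 8
pos_z_4 = 5
radius_4 = 2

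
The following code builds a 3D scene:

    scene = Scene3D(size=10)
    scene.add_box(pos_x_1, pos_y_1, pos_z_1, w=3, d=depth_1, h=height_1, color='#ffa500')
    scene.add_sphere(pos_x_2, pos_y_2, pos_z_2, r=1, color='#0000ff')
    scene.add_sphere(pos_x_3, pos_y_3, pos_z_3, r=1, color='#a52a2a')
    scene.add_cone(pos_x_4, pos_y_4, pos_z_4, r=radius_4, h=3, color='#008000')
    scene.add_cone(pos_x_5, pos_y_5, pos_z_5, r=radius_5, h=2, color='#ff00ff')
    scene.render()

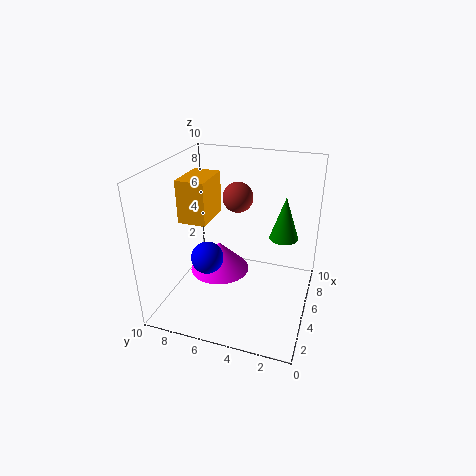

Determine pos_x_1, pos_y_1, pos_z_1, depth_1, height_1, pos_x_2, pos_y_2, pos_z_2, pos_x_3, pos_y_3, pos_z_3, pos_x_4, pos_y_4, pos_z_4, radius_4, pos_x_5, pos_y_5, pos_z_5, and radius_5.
pos_x_1 = 4, pos_y_1 = 7, pos_z_1 = 6, depth_1 = 2, height_1 = 3, pos_x_2 = 2, pos_y_2 = 6, pos_z_2 = 5, pos_x_3 = 5, pos_y_3 = 5, pos_z_3 = 8, pos_x_4 = 6, pos_y_4 = 2, pos_z_4 = 5, radius_4 = 1, pos_x_5 = 4, pos_y_5 = 6, pos_z_5 = 3, radius_5 = 2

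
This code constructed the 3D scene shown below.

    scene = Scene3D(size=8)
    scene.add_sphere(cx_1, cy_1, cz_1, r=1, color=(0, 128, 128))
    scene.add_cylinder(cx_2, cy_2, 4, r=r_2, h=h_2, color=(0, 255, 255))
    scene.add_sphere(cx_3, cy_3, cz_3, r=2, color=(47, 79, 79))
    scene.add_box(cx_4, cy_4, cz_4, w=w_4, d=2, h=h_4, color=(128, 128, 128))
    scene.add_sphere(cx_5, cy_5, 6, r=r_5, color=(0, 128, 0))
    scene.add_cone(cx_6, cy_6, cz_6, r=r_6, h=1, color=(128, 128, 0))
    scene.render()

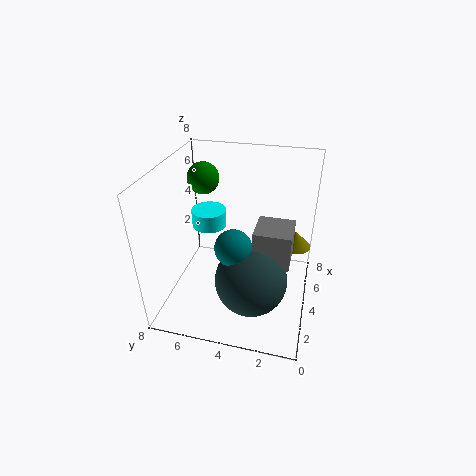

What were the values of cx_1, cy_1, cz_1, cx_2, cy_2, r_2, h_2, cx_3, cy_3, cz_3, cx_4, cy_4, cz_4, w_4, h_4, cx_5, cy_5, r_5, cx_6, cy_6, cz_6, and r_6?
cx_1 = 3; cy_1 = 4; cz_1 = 4; cx_2 = 5; cy_2 = 6; r_2 = 1; h_2 = 1; cx_3 = 3; cy_3 = 3; cz_3 = 2; cx_4 = 3; cy_4 = 1; cz_4 = 3; w_4 = 2; h_4 = 2; cx_5 = 7; cy_5 = 7; r_5 = 1; cx_6 = 7; cy_6 = 1; cz_6 = 2; r_6 = 1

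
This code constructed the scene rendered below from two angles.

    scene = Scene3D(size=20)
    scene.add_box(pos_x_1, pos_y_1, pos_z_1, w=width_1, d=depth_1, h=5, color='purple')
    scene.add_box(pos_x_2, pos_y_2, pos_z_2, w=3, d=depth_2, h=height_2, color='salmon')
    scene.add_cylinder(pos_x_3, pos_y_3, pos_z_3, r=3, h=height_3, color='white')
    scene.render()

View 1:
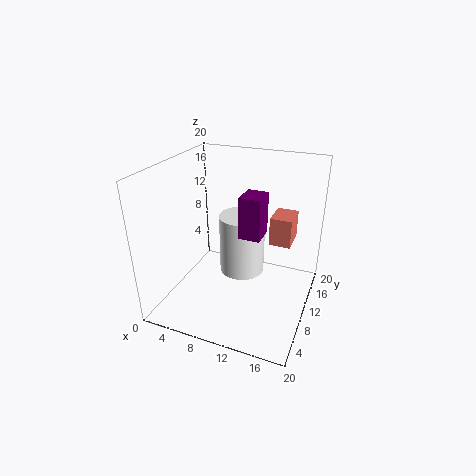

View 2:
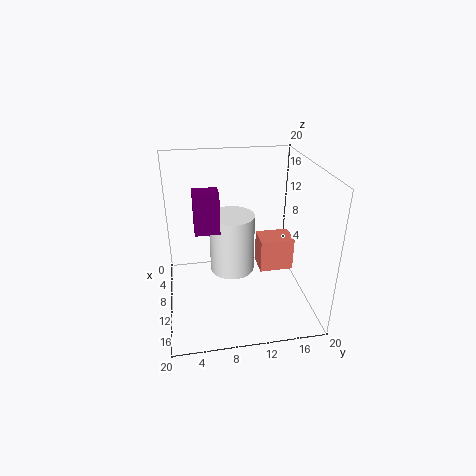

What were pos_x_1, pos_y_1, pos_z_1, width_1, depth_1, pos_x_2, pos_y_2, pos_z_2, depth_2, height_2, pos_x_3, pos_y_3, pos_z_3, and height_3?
pos_x_1 = 12.5
pos_y_1 = 4
pos_z_1 = 13.5
width_1 = 2.5
depth_1 = 3
pos_x_2 = 14
pos_y_2 = 11.5
pos_z_2 = 9
depth_2 = 4
height_2 = 4
pos_x_3 = 11
pos_y_3 = 9
pos_z_3 = 6
height_3 = 8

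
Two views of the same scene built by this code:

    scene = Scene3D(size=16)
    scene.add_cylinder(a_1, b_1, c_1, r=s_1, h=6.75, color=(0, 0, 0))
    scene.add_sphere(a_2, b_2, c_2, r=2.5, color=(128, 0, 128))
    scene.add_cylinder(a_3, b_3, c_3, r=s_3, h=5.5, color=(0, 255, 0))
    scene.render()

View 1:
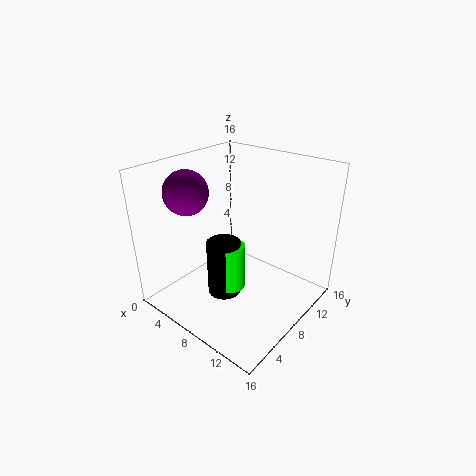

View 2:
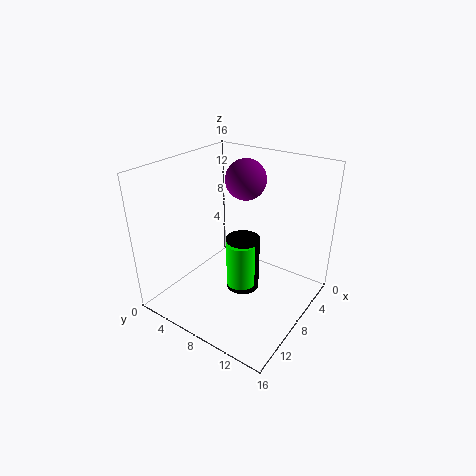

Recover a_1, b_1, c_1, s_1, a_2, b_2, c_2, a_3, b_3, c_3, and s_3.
a_1 = 6.25, b_1 = 7.5, c_1 = 0.25, s_1 = 2, a_2 = 2.75, b_2 = 5.5, c_2 = 12.75, a_3 = 7, b_3 = 7.75, c_3 = 1.25, s_3 = 1.75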